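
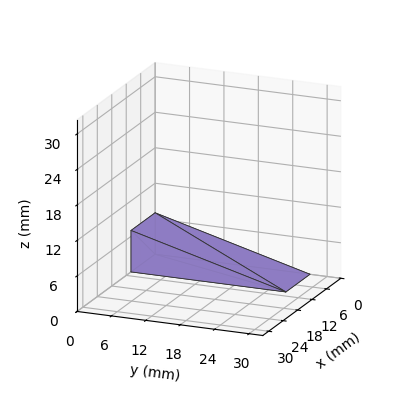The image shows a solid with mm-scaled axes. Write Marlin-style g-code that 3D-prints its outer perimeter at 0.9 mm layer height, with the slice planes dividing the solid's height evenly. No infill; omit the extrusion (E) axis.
Reading the render: the shape is a wedge (ramp): 10 × 27 mm base, rising to 7 mm along the y=0 edge and sloping linearly to z=0 at y=27 (dimensions read to the nearest mm from the axis ticks). For the g-code, the solid's height is divided into equal slices at the stated Δz and each level perimeter traced with G1 moves after a G0 lift.

; perimeter-only toolpath
G21 ; units = mm
G90 ; absolute positioning
G28 ; home
; layer 1
G0 Z0.9
G0 X0.0 Y0.0
G1 X10.0 Y0.0
G1 X10.0 Y23.6
G1 X0.0 Y23.6
G1 X0.0 Y0.0
; layer 2
G0 Z1.8
G0 X0.0 Y0.0
G1 X10.0 Y0.0
G1 X10.0 Y20.2
G1 X0.0 Y20.2
G1 X0.0 Y0.0
; layer 3
G0 Z2.6
G0 X0.0 Y0.0
G1 X10.0 Y0.0
G1 X10.0 Y16.9
G1 X0.0 Y16.9
G1 X0.0 Y0.0
; layer 4
G0 Z3.5
G0 X0.0 Y0.0
G1 X10.0 Y0.0
G1 X10.0 Y13.5
G1 X0.0 Y13.5
G1 X0.0 Y0.0
; layer 5
G0 Z4.4
G0 X0.0 Y0.0
G1 X10.0 Y0.0
G1 X10.0 Y10.1
G1 X0.0 Y10.1
G1 X0.0 Y0.0
; layer 6
G0 Z5.2
G0 X0.0 Y0.0
G1 X10.0 Y0.0
G1 X10.0 Y6.8
G1 X0.0 Y6.8
G1 X0.0 Y0.0
; layer 7
G0 Z6.1
G0 X0.0 Y0.0
G1 X10.0 Y0.0
G1 X10.0 Y3.4
G1 X0.0 Y3.4
G1 X0.0 Y0.0
M2 ; end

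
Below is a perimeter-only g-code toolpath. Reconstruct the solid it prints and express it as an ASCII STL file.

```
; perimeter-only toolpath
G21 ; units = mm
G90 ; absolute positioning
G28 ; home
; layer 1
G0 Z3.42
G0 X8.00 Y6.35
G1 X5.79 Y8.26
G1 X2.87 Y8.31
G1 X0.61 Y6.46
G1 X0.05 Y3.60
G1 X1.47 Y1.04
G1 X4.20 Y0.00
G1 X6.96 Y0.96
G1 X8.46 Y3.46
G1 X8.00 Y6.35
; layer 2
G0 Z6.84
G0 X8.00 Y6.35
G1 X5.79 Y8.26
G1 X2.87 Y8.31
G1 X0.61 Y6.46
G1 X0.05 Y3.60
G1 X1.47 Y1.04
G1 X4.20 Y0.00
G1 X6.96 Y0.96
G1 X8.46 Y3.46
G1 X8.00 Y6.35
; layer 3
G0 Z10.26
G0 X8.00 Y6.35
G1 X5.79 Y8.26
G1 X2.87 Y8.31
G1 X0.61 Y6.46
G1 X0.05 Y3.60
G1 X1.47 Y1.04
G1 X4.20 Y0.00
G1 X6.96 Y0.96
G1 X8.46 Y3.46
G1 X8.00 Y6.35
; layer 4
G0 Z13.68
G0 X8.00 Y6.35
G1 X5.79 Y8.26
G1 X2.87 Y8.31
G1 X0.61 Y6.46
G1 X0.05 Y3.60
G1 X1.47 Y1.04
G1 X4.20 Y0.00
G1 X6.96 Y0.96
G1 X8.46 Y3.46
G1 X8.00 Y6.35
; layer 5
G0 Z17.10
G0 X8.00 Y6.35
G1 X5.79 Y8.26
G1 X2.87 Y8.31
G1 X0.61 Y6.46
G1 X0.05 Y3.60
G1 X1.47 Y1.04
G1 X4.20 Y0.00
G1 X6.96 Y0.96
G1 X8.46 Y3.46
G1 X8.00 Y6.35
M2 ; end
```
solid part
  facet normal 0.0000 0.0000 -1.0000
    outer loop
      vertex 2.87 8.31 0.00
      vertex 5.79 8.26 0.00
      vertex 8.00 6.35 0.00
    endloop
  endfacet
  facet normal 0.0000 0.0000 -1.0000
    outer loop
      vertex 0.61 6.46 0.00
      vertex 2.87 8.31 0.00
      vertex 8.00 6.35 0.00
    endloop
  endfacet
  facet normal 0.0000 0.0000 -1.0000
    outer loop
      vertex 0.05 3.60 0.00
      vertex 0.61 6.46 0.00
      vertex 8.00 6.35 0.00
    endloop
  endfacet
  facet normal 0.0000 0.0000 -1.0000
    outer loop
      vertex 1.47 1.04 0.00
      vertex 0.05 3.60 0.00
      vertex 8.00 6.35 0.00
    endloop
  endfacet
  facet normal 0.0000 0.0000 -1.0000
    outer loop
      vertex 4.20 0.00 0.00
      vertex 1.47 1.04 0.00
      vertex 8.00 6.35 0.00
    endloop
  endfacet
  facet normal 0.0000 0.0000 -1.0000
    outer loop
      vertex 6.96 0.96 0.00
      vertex 4.20 0.00 0.00
      vertex 8.00 6.35 0.00
    endloop
  endfacet
  facet normal 0.0000 0.0000 -1.0000
    outer loop
      vertex 8.46 3.46 0.00
      vertex 6.96 0.96 0.00
      vertex 8.00 6.35 0.00
    endloop
  endfacet
  facet normal 0.0000 0.0000 1.0000
    outer loop
      vertex 8.00 6.35 17.10
      vertex 5.79 8.26 17.10
      vertex 2.87 8.31 17.10
    endloop
  endfacet
  facet normal 0.0000 0.0000 1.0000
    outer loop
      vertex 8.00 6.35 17.10
      vertex 2.87 8.31 17.10
      vertex 0.61 6.46 17.10
    endloop
  endfacet
  facet normal 0.0000 0.0000 1.0000
    outer loop
      vertex 8.00 6.35 17.10
      vertex 0.61 6.46 17.10
      vertex 0.05 3.60 17.10
    endloop
  endfacet
  facet normal 0.0000 0.0000 1.0000
    outer loop
      vertex 8.00 6.35 17.10
      vertex 0.05 3.60 17.10
      vertex 1.47 1.04 17.10
    endloop
  endfacet
  facet normal 0.0000 0.0000 1.0000
    outer loop
      vertex 8.00 6.35 17.10
      vertex 1.47 1.04 17.10
      vertex 4.20 0.00 17.10
    endloop
  endfacet
  facet normal 0.0000 0.0000 1.0000
    outer loop
      vertex 8.00 6.35 17.10
      vertex 4.20 0.00 17.10
      vertex 6.96 0.96 17.10
    endloop
  endfacet
  facet normal 0.0000 0.0000 1.0000
    outer loop
      vertex 8.00 6.35 17.10
      vertex 6.96 0.96 17.10
      vertex 8.46 3.46 17.10
    endloop
  endfacet
  facet normal 0.6539 0.7566 0.0000
    outer loop
      vertex 8.00 6.35 0.00
      vertex 5.79 8.26 0.00
      vertex 5.79 8.26 17.10
    endloop
  endfacet
  facet normal 0.6539 0.7566 0.0000
    outer loop
      vertex 8.00 6.35 0.00
      vertex 5.79 8.26 17.10
      vertex 8.00 6.35 17.10
    endloop
  endfacet
  facet normal 0.0171 0.9999 0.0000
    outer loop
      vertex 5.79 8.26 0.00
      vertex 2.87 8.31 0.00
      vertex 2.87 8.31 17.10
    endloop
  endfacet
  facet normal 0.0171 0.9999 0.0000
    outer loop
      vertex 5.79 8.26 0.00
      vertex 2.87 8.31 17.10
      vertex 5.79 8.26 17.10
    endloop
  endfacet
  facet normal -0.6334 0.7738 0.0000
    outer loop
      vertex 2.87 8.31 0.00
      vertex 0.61 6.46 0.00
      vertex 0.61 6.46 17.10
    endloop
  endfacet
  facet normal -0.6334 0.7738 0.0000
    outer loop
      vertex 2.87 8.31 0.00
      vertex 0.61 6.46 17.10
      vertex 2.87 8.31 17.10
    endloop
  endfacet
  facet normal -0.9814 0.1922 0.0000
    outer loop
      vertex 0.61 6.46 0.00
      vertex 0.05 3.60 0.00
      vertex 0.05 3.60 17.10
    endloop
  endfacet
  facet normal -0.9814 0.1922 0.0000
    outer loop
      vertex 0.61 6.46 0.00
      vertex 0.05 3.60 17.10
      vertex 0.61 6.46 17.10
    endloop
  endfacet
  facet normal -0.8745 -0.4851 0.0000
    outer loop
      vertex 0.05 3.60 0.00
      vertex 1.47 1.04 0.00
      vertex 1.47 1.04 17.10
    endloop
  endfacet
  facet normal -0.8745 -0.4851 0.0000
    outer loop
      vertex 0.05 3.60 0.00
      vertex 1.47 1.04 17.10
      vertex 0.05 3.60 17.10
    endloop
  endfacet
  facet normal -0.3560 -0.9345 0.0000
    outer loop
      vertex 1.47 1.04 0.00
      vertex 4.20 0.00 0.00
      vertex 4.20 0.00 17.10
    endloop
  endfacet
  facet normal -0.3560 -0.9345 0.0000
    outer loop
      vertex 1.47 1.04 0.00
      vertex 4.20 0.00 17.10
      vertex 1.47 1.04 17.10
    endloop
  endfacet
  facet normal 0.3285 -0.9445 0.0000
    outer loop
      vertex 4.20 0.00 0.00
      vertex 6.96 0.96 0.00
      vertex 6.96 0.96 17.10
    endloop
  endfacet
  facet normal 0.3285 -0.9445 0.0000
    outer loop
      vertex 4.20 0.00 0.00
      vertex 6.96 0.96 17.10
      vertex 4.20 0.00 17.10
    endloop
  endfacet
  facet normal 0.8575 -0.5145 0.0000
    outer loop
      vertex 6.96 0.96 0.00
      vertex 8.46 3.46 0.00
      vertex 8.46 3.46 17.10
    endloop
  endfacet
  facet normal 0.8575 -0.5145 0.0000
    outer loop
      vertex 6.96 0.96 0.00
      vertex 8.46 3.46 17.10
      vertex 6.96 0.96 17.10
    endloop
  endfacet
  facet normal 0.9876 0.1572 0.0000
    outer loop
      vertex 8.46 3.46 0.00
      vertex 8.00 6.35 0.00
      vertex 8.00 6.35 17.10
    endloop
  endfacet
  facet normal 0.9876 0.1572 0.0000
    outer loop
      vertex 8.46 3.46 0.00
      vertex 8.00 6.35 17.10
      vertex 8.46 3.46 17.10
    endloop
  endfacet
endsolid part

The G0 Z moves step by Δz≈3.42 mm. Every layer's G1 loop is the same polygon, so the solid is a straight extrusion of it from z=0 to z≈17.1. Closing with flat bottom and top caps and triangulating gives 32 facets — a regular 9-sided prism (a cylinder approximated with 9 flat sides), circumscribed radius ≈ 4.27 mm, height ≈ 17.1 mm.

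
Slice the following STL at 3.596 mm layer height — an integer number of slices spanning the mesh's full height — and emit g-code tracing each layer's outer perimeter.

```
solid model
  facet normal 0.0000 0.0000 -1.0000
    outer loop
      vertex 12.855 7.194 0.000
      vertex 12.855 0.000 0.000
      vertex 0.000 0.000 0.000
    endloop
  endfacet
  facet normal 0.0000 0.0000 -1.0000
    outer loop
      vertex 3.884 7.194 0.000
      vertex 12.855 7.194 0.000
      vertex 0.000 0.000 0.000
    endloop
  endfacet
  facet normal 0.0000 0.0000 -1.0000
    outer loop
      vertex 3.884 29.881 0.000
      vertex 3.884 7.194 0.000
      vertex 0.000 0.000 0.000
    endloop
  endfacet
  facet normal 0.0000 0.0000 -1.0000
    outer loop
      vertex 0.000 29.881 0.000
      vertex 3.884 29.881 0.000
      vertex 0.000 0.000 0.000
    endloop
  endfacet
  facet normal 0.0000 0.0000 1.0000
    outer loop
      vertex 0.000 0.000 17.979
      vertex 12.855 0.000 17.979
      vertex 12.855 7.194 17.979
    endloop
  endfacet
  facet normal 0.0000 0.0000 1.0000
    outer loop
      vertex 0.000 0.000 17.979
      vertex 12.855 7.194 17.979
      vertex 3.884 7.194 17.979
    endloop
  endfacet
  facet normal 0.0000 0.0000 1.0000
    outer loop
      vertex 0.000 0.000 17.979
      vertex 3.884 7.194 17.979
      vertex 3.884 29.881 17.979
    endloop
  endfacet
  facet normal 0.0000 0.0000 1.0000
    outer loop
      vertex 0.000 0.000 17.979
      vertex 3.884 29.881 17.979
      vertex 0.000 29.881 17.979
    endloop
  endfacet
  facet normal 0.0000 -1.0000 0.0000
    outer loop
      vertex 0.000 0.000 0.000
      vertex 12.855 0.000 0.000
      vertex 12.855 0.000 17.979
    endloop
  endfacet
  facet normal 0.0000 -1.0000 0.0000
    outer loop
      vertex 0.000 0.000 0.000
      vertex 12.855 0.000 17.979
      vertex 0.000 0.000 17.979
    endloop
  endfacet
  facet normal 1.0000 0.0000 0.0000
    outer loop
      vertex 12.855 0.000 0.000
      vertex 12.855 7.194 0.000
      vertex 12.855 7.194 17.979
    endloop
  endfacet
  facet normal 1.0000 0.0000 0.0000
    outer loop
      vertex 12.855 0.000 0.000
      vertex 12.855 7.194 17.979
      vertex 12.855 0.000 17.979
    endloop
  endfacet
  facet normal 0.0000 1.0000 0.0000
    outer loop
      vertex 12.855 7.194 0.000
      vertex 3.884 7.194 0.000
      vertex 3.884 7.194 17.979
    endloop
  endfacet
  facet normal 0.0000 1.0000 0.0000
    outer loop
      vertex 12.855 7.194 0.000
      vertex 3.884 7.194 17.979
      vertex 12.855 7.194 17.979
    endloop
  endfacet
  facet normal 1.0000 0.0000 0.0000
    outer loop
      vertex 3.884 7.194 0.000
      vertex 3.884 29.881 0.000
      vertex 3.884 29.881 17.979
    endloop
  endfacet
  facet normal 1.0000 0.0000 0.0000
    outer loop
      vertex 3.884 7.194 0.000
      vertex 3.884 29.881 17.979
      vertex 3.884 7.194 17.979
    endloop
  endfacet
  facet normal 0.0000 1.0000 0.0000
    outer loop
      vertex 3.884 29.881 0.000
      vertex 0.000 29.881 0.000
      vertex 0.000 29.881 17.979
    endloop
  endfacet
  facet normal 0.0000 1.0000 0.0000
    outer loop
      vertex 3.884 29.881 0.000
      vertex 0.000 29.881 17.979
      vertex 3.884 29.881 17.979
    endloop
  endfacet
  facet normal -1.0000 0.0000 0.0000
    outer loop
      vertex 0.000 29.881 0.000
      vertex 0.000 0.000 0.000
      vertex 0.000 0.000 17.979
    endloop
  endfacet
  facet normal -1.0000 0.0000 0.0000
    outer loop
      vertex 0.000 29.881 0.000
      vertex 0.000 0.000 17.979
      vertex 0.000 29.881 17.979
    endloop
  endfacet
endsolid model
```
; perimeter-only toolpath
G21 ; units = mm
G90 ; absolute positioning
G28 ; home
; layer 1
G0 Z3.596
G0 X0.000 Y0.000
G1 X12.855 Y0.000
G1 X12.855 Y7.194
G1 X3.884 Y7.194
G1 X3.884 Y29.881
G1 X0.000 Y29.881
G1 X0.000 Y0.000
; layer 2
G0 Z7.192
G0 X0.000 Y0.000
G1 X12.855 Y0.000
G1 X12.855 Y7.194
G1 X3.884 Y7.194
G1 X3.884 Y29.881
G1 X0.000 Y29.881
G1 X0.000 Y0.000
; layer 3
G0 Z10.787
G0 X0.000 Y0.000
G1 X12.855 Y0.000
G1 X12.855 Y7.194
G1 X3.884 Y7.194
G1 X3.884 Y29.881
G1 X0.000 Y29.881
G1 X0.000 Y0.000
; layer 4
G0 Z14.383
G0 X0.000 Y0.000
G1 X12.855 Y0.000
G1 X12.855 Y7.194
G1 X3.884 Y7.194
G1 X3.884 Y29.881
G1 X0.000 Y29.881
G1 X0.000 Y0.000
; layer 5
G0 Z17.979
G0 X0.000 Y0.000
G1 X12.855 Y0.000
G1 X12.855 Y7.194
G1 X3.884 Y7.194
G1 X3.884 Y29.881
G1 X0.000 Y29.881
G1 X0.000 Y0.000
M2 ; end

The solid is an L-shaped prism: outer 12.9 × 29.9 mm, arm thicknesses ≈ 7.19 mm (horizontal) and 3.88 mm (vertical), extruded 18 mm in z. Slicing at Δz = 3.596 mm — 5 equal slices spanning the solid's height, so layer i sits at z = i·h/5 — gives 5 non-empty perimeters. Each is a 6-segment closed polygon; G0 lifts to the layer z and rapids to the start vertex, then G1 traces the edges.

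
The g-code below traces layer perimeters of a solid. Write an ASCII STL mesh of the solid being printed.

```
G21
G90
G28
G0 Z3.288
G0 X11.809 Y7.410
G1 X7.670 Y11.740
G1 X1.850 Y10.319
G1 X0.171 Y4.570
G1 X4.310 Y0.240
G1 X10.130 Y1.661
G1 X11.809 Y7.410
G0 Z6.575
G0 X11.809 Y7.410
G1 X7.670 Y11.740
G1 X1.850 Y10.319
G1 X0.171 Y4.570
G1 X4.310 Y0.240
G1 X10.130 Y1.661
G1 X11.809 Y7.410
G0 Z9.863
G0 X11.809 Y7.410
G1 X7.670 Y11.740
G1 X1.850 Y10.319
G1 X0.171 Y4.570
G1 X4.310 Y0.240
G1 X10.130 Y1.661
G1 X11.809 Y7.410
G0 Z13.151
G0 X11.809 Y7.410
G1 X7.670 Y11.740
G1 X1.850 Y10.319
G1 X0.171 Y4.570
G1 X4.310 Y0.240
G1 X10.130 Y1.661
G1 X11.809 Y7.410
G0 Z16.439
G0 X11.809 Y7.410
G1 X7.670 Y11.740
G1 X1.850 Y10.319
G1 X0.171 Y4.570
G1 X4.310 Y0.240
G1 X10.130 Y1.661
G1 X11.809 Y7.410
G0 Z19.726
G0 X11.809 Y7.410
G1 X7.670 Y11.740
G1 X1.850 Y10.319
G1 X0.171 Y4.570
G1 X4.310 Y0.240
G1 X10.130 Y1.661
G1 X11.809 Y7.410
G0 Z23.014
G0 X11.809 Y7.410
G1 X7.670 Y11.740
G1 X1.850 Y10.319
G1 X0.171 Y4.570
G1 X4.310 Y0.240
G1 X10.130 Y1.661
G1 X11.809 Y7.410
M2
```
solid part
  facet normal 0.0000 0.0000 -1.0000
    outer loop
      vertex 1.850 10.319 0.000
      vertex 7.670 11.740 0.000
      vertex 11.809 7.410 0.000
    endloop
  endfacet
  facet normal 0.0000 0.0000 -1.0000
    outer loop
      vertex 0.171 4.570 0.000
      vertex 1.850 10.319 0.000
      vertex 11.809 7.410 0.000
    endloop
  endfacet
  facet normal 0.0000 0.0000 -1.0000
    outer loop
      vertex 4.310 0.240 0.000
      vertex 0.171 4.570 0.000
      vertex 11.809 7.410 0.000
    endloop
  endfacet
  facet normal 0.0000 0.0000 -1.0000
    outer loop
      vertex 10.130 1.661 0.000
      vertex 4.310 0.240 0.000
      vertex 11.809 7.410 0.000
    endloop
  endfacet
  facet normal 0.0000 0.0000 1.0000
    outer loop
      vertex 11.809 7.410 23.014
      vertex 7.670 11.740 23.014
      vertex 1.850 10.319 23.014
    endloop
  endfacet
  facet normal 0.0000 0.0000 1.0000
    outer loop
      vertex 11.809 7.410 23.014
      vertex 1.850 10.319 23.014
      vertex 0.171 4.570 23.014
    endloop
  endfacet
  facet normal 0.0000 0.0000 1.0000
    outer loop
      vertex 11.809 7.410 23.014
      vertex 0.171 4.570 23.014
      vertex 4.310 0.240 23.014
    endloop
  endfacet
  facet normal 0.0000 0.0000 1.0000
    outer loop
      vertex 11.809 7.410 23.014
      vertex 4.310 0.240 23.014
      vertex 10.130 1.661 23.014
    endloop
  endfacet
  facet normal 0.7229 0.6910 0.0000
    outer loop
      vertex 11.809 7.410 0.000
      vertex 7.670 11.740 0.000
      vertex 7.670 11.740 23.014
    endloop
  endfacet
  facet normal 0.7229 0.6910 0.0000
    outer loop
      vertex 11.809 7.410 0.000
      vertex 7.670 11.740 23.014
      vertex 11.809 7.410 23.014
    endloop
  endfacet
  facet normal -0.2372 0.9715 0.0000
    outer loop
      vertex 7.670 11.740 0.000
      vertex 1.850 10.319 0.000
      vertex 1.850 10.319 23.014
    endloop
  endfacet
  facet normal -0.2372 0.9715 0.0000
    outer loop
      vertex 7.670 11.740 0.000
      vertex 1.850 10.319 23.014
      vertex 7.670 11.740 23.014
    endloop
  endfacet
  facet normal -0.9599 0.2803 0.0000
    outer loop
      vertex 1.850 10.319 0.000
      vertex 0.171 4.570 0.000
      vertex 0.171 4.570 23.014
    endloop
  endfacet
  facet normal -0.9599 0.2803 0.0000
    outer loop
      vertex 1.850 10.319 0.000
      vertex 0.171 4.570 23.014
      vertex 1.850 10.319 23.014
    endloop
  endfacet
  facet normal -0.7229 -0.6910 0.0000
    outer loop
      vertex 0.171 4.570 0.000
      vertex 4.310 0.240 0.000
      vertex 4.310 0.240 23.014
    endloop
  endfacet
  facet normal -0.7229 -0.6910 0.0000
    outer loop
      vertex 0.171 4.570 0.000
      vertex 4.310 0.240 23.014
      vertex 0.171 4.570 23.014
    endloop
  endfacet
  facet normal 0.2372 -0.9715 0.0000
    outer loop
      vertex 4.310 0.240 0.000
      vertex 10.130 1.661 0.000
      vertex 10.130 1.661 23.014
    endloop
  endfacet
  facet normal 0.2372 -0.9715 0.0000
    outer loop
      vertex 4.310 0.240 0.000
      vertex 10.130 1.661 23.014
      vertex 4.310 0.240 23.014
    endloop
  endfacet
  facet normal 0.9599 -0.2803 0.0000
    outer loop
      vertex 10.130 1.661 0.000
      vertex 11.809 7.410 0.000
      vertex 11.809 7.410 23.014
    endloop
  endfacet
  facet normal 0.9599 -0.2803 0.0000
    outer loop
      vertex 10.130 1.661 0.000
      vertex 11.809 7.410 23.014
      vertex 10.130 1.661 23.014
    endloop
  endfacet
endsolid part

The G0 Z moves step by Δz≈3.288 mm. Every layer's G1 loop is the same polygon, so the solid is a straight extrusion of it from z=0 to z≈23. Closing with flat bottom and top caps and triangulating gives 20 facets — a regular 6-sided prism (a cylinder approximated with 6 flat sides), circumscribed radius ≈ 5.99 mm, height ≈ 23 mm.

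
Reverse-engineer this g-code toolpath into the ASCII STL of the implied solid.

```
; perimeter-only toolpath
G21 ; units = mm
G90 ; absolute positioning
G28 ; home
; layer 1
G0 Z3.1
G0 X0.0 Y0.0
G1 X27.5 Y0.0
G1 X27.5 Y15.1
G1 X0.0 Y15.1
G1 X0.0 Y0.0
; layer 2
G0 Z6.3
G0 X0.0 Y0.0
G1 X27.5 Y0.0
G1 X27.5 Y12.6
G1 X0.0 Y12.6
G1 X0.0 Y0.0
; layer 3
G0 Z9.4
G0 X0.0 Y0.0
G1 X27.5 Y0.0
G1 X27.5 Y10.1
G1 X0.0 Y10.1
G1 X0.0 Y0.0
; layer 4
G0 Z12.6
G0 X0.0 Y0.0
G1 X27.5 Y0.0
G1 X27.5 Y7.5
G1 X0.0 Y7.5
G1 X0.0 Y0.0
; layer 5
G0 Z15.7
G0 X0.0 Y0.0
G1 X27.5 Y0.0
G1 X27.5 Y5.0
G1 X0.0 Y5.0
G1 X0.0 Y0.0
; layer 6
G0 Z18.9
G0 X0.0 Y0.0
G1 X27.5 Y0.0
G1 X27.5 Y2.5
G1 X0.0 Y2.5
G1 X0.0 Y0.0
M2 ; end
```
solid part
  facet normal 0.0000 0.0000 -1.0000
    outer loop
      vertex 27.5 17.6 0.0
      vertex 27.5 0.0 0.0
      vertex 0.0 0.0 0.0
    endloop
  endfacet
  facet normal 0.0000 0.0000 -1.0000
    outer loop
      vertex 0.0 17.6 0.0
      vertex 27.5 17.6 0.0
      vertex 0.0 0.0 0.0
    endloop
  endfacet
  facet normal 0.0000 -1.0000 0.0000
    outer loop
      vertex 0.0 0.0 0.0
      vertex 27.5 0.0 0.0
      vertex 27.5 0.0 22.0
    endloop
  endfacet
  facet normal 0.0000 -1.0000 0.0000
    outer loop
      vertex 0.0 0.0 0.0
      vertex 27.5 0.0 22.0
      vertex 0.0 0.0 22.0
    endloop
  endfacet
  facet normal 0.0000 0.7809 0.6247
    outer loop
      vertex 0.0 0.0 22.0
      vertex 27.5 0.0 22.0
      vertex 27.5 17.6 0.0
    endloop
  endfacet
  facet normal 0.0000 0.7809 0.6247
    outer loop
      vertex 0.0 0.0 22.0
      vertex 27.5 17.6 0.0
      vertex 0.0 17.6 0.0
    endloop
  endfacet
  facet normal -1.0000 0.0000 0.0000
    outer loop
      vertex 0.0 0.0 22.0
      vertex 0.0 17.6 0.0
      vertex 0.0 0.0 0.0
    endloop
  endfacet
  facet normal 1.0000 0.0000 0.0000
    outer loop
      vertex 27.5 0.0 0.0
      vertex 27.5 17.6 0.0
      vertex 27.5 0.0 22.0
    endloop
  endfacet
endsolid part

The G0 Z moves step by Δz≈3.1 mm. The G1 loops shrink linearly with z, so the solid tapers from its base footprint up to z≈22. Closing with a flat bottom cap and the tapered top and triangulating gives 8 facets — a wedge (ramp): 27.5 × 17.6 mm base, rising to 22 mm along the y=0 edge and sloping linearly to z=0 at y=17.6.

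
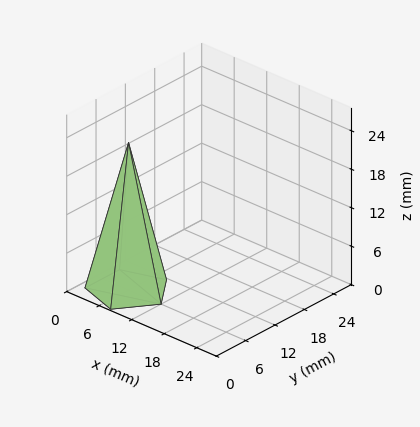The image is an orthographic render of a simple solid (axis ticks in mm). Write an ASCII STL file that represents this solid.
Reading the render: the shape is a regular 5-sided pyramid, base circumscribed radius ≈ 6 mm, apex at z ≈ 23 mm (dimensions read to the nearest mm from the axis ticks). For the STL, each face is triangulated and given an outward normal.

solid part
  facet normal 0.0000 0.0000 -1.0000
    outer loop
      vertex 1.146 9.527 0.000
      vertex 7.854 11.706 0.000
      vertex 12.000 6.000 0.000
    endloop
  endfacet
  facet normal 0.0000 0.0000 -1.0000
    outer loop
      vertex 1.146 2.473 0.000
      vertex 1.146 9.527 0.000
      vertex 12.000 6.000 0.000
    endloop
  endfacet
  facet normal 0.0000 0.0000 -1.0000
    outer loop
      vertex 7.854 0.294 0.000
      vertex 1.146 2.473 0.000
      vertex 12.000 6.000 0.000
    endloop
  endfacet
  facet normal 0.7916 0.5751 0.2065
    outer loop
      vertex 12.000 6.000 0.000
      vertex 7.854 11.706 0.000
      vertex 6.000 6.000 23.000
    endloop
  endfacet
  facet normal -0.3023 0.9306 0.2065
    outer loop
      vertex 7.854 11.706 0.000
      vertex 1.146 9.527 0.000
      vertex 6.000 6.000 23.000
    endloop
  endfacet
  facet normal -0.9784 0.0000 0.2065
    outer loop
      vertex 1.146 9.527 0.000
      vertex 1.146 2.473 0.000
      vertex 6.000 6.000 23.000
    endloop
  endfacet
  facet normal -0.3023 -0.9306 0.2065
    outer loop
      vertex 1.146 2.473 0.000
      vertex 7.854 0.294 0.000
      vertex 6.000 6.000 23.000
    endloop
  endfacet
  facet normal 0.7916 -0.5751 0.2065
    outer loop
      vertex 7.854 0.294 0.000
      vertex 12.000 6.000 0.000
      vertex 6.000 6.000 23.000
    endloop
  endfacet
endsolid part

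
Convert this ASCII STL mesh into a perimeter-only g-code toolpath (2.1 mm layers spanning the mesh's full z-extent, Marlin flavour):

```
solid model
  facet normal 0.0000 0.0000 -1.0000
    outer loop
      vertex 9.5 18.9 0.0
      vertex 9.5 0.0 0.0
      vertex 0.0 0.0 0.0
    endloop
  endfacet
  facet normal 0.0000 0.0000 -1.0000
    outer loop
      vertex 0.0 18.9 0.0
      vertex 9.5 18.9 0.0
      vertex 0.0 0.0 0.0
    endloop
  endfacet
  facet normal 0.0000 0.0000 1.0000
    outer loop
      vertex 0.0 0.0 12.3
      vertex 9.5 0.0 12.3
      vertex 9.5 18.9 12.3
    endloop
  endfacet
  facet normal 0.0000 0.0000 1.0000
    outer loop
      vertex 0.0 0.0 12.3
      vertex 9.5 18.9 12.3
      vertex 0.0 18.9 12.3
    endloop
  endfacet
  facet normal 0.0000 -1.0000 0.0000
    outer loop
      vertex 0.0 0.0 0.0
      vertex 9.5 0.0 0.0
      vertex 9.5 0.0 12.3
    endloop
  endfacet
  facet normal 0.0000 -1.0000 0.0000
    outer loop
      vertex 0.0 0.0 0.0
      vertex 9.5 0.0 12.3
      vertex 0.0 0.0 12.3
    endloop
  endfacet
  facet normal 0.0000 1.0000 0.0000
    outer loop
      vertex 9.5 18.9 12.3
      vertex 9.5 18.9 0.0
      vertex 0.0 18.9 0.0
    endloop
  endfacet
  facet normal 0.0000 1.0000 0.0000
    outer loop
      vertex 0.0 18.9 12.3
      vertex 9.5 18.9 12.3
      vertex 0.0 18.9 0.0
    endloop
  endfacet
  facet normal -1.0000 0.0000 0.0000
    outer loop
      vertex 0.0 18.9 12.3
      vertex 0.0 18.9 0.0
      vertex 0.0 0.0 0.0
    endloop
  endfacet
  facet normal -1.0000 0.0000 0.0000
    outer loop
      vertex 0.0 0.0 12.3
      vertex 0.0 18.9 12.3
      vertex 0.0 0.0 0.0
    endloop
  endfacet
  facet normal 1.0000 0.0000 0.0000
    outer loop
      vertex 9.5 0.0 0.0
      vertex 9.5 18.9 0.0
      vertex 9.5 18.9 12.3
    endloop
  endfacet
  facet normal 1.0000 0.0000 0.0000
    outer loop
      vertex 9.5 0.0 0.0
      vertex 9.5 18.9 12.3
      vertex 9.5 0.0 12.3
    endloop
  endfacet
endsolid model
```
; perimeter-only toolpath
G21 ; units = mm
G90 ; absolute positioning
G28 ; home
; layer 1
G0 Z2.1
G0 X0.0 Y0.0
G1 X9.5 Y0.0
G1 X9.5 Y18.9
G1 X0.0 Y18.9
G1 X0.0 Y0.0
; layer 2
G0 Z4.1
G0 X0.0 Y0.0
G1 X9.5 Y0.0
G1 X9.5 Y18.9
G1 X0.0 Y18.9
G1 X0.0 Y0.0
; layer 3
G0 Z6.2
G0 X0.0 Y0.0
G1 X9.5 Y0.0
G1 X9.5 Y18.9
G1 X0.0 Y18.9
G1 X0.0 Y0.0
; layer 4
G0 Z8.2
G0 X0.0 Y0.0
G1 X9.5 Y0.0
G1 X9.5 Y18.9
G1 X0.0 Y18.9
G1 X0.0 Y0.0
; layer 5
G0 Z10.3
G0 X0.0 Y0.0
G1 X9.5 Y0.0
G1 X9.5 Y18.9
G1 X0.0 Y18.9
G1 X0.0 Y0.0
; layer 6
G0 Z12.3
G0 X0.0 Y0.0
G1 X9.5 Y0.0
G1 X9.5 Y18.9
G1 X0.0 Y18.9
G1 X0.0 Y0.0
M2 ; end

The solid is a rectangular box, roughly 9.5 × 18.9 mm footprint and 12.3 mm tall. Slicing at Δz = 2.1 mm — 6 equal slices spanning the solid's height, so layer i sits at z = i·h/6 — gives 6 non-empty perimeters. Each is a 4-segment closed polygon; G0 lifts to the layer z and rapids to the start vertex, then G1 traces the edges.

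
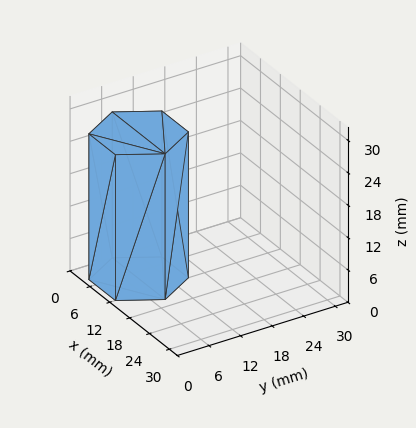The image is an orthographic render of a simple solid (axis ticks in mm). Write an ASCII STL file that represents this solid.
Reading the render: the shape is a regular 6-sided prism (a cylinder approximated with 6 flat sides), circumscribed radius ≈ 8 mm, height ≈ 27 mm (dimensions read to the nearest mm from the axis ticks). For the STL, each face is triangulated and given an outward normal.

solid part
  facet normal 0.0000 0.0000 -1.0000
    outer loop
      vertex 4.00 14.93 0.00
      vertex 12.00 14.93 0.00
      vertex 16.00 8.00 0.00
    endloop
  endfacet
  facet normal 0.0000 0.0000 -1.0000
    outer loop
      vertex 0.00 8.00 0.00
      vertex 4.00 14.93 0.00
      vertex 16.00 8.00 0.00
    endloop
  endfacet
  facet normal 0.0000 0.0000 -1.0000
    outer loop
      vertex 4.00 1.07 0.00
      vertex 0.00 8.00 0.00
      vertex 16.00 8.00 0.00
    endloop
  endfacet
  facet normal 0.0000 0.0000 -1.0000
    outer loop
      vertex 12.00 1.07 0.00
      vertex 4.00 1.07 0.00
      vertex 16.00 8.00 0.00
    endloop
  endfacet
  facet normal 0.0000 0.0000 1.0000
    outer loop
      vertex 16.00 8.00 27.00
      vertex 12.00 14.93 27.00
      vertex 4.00 14.93 27.00
    endloop
  endfacet
  facet normal 0.0000 0.0000 1.0000
    outer loop
      vertex 16.00 8.00 27.00
      vertex 4.00 14.93 27.00
      vertex 0.00 8.00 27.00
    endloop
  endfacet
  facet normal 0.0000 0.0000 1.0000
    outer loop
      vertex 16.00 8.00 27.00
      vertex 0.00 8.00 27.00
      vertex 4.00 1.07 27.00
    endloop
  endfacet
  facet normal 0.0000 0.0000 1.0000
    outer loop
      vertex 16.00 8.00 27.00
      vertex 4.00 1.07 27.00
      vertex 12.00 1.07 27.00
    endloop
  endfacet
  facet normal 0.8661 0.4999 0.0000
    outer loop
      vertex 16.00 8.00 0.00
      vertex 12.00 14.93 0.00
      vertex 12.00 14.93 27.00
    endloop
  endfacet
  facet normal 0.8661 0.4999 0.0000
    outer loop
      vertex 16.00 8.00 0.00
      vertex 12.00 14.93 27.00
      vertex 16.00 8.00 27.00
    endloop
  endfacet
  facet normal 0.0000 1.0000 0.0000
    outer loop
      vertex 12.00 14.93 0.00
      vertex 4.00 14.93 0.00
      vertex 4.00 14.93 27.00
    endloop
  endfacet
  facet normal 0.0000 1.0000 0.0000
    outer loop
      vertex 12.00 14.93 0.00
      vertex 4.00 14.93 27.00
      vertex 12.00 14.93 27.00
    endloop
  endfacet
  facet normal -0.8661 0.4999 0.0000
    outer loop
      vertex 4.00 14.93 0.00
      vertex 0.00 8.00 0.00
      vertex 0.00 8.00 27.00
    endloop
  endfacet
  facet normal -0.8661 0.4999 0.0000
    outer loop
      vertex 4.00 14.93 0.00
      vertex 0.00 8.00 27.00
      vertex 4.00 14.93 27.00
    endloop
  endfacet
  facet normal -0.8661 -0.4999 0.0000
    outer loop
      vertex 0.00 8.00 0.00
      vertex 4.00 1.07 0.00
      vertex 4.00 1.07 27.00
    endloop
  endfacet
  facet normal -0.8661 -0.4999 0.0000
    outer loop
      vertex 0.00 8.00 0.00
      vertex 4.00 1.07 27.00
      vertex 0.00 8.00 27.00
    endloop
  endfacet
  facet normal 0.0000 -1.0000 0.0000
    outer loop
      vertex 4.00 1.07 0.00
      vertex 12.00 1.07 0.00
      vertex 12.00 1.07 27.00
    endloop
  endfacet
  facet normal 0.0000 -1.0000 0.0000
    outer loop
      vertex 4.00 1.07 0.00
      vertex 12.00 1.07 27.00
      vertex 4.00 1.07 27.00
    endloop
  endfacet
  facet normal 0.8661 -0.4999 0.0000
    outer loop
      vertex 12.00 1.07 0.00
      vertex 16.00 8.00 0.00
      vertex 16.00 8.00 27.00
    endloop
  endfacet
  facet normal 0.8661 -0.4999 0.0000
    outer loop
      vertex 12.00 1.07 0.00
      vertex 16.00 8.00 27.00
      vertex 12.00 1.07 27.00
    endloop
  endfacet
endsolid part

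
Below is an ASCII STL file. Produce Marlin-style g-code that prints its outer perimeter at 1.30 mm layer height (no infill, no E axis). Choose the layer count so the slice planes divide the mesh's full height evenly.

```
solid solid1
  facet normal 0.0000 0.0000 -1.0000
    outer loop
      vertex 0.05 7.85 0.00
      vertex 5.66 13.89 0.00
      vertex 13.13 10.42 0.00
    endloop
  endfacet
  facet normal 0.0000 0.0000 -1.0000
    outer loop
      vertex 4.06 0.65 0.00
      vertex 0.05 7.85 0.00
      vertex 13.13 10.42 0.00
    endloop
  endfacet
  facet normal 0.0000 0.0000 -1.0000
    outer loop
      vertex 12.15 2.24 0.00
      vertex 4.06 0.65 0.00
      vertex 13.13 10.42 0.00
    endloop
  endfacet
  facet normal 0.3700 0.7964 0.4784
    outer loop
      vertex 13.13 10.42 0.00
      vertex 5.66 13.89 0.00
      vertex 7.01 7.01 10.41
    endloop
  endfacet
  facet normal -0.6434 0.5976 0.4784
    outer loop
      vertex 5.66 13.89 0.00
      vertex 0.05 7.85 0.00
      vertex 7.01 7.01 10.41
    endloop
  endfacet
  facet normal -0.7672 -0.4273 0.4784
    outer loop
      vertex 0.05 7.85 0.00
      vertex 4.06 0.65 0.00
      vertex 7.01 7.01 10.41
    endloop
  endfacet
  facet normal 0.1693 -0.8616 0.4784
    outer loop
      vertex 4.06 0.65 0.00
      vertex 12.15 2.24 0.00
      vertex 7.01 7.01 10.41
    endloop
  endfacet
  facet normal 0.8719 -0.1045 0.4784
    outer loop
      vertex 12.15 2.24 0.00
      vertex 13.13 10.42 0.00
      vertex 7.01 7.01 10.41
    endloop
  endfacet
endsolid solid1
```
; perimeter-only toolpath
G21 ; units = mm
G90 ; absolute positioning
G28 ; home
; layer 1
G0 Z1.30
G0 X12.37 Y9.99
G1 X5.83 Y13.03
G1 X0.92 Y7.74
G1 X4.43 Y1.44
G1 X11.51 Y2.84
G1 X12.37 Y9.99
; layer 2
G0 Z2.60
G0 X11.60 Y9.57
G1 X6.00 Y12.17
G1 X1.79 Y7.64
G1 X4.80 Y2.24
G1 X10.87 Y3.43
G1 X11.60 Y9.57
; layer 3
G0 Z3.90
G0 X10.84 Y9.14
G1 X6.17 Y11.31
G1 X2.66 Y7.54
G1 X5.17 Y3.04
G1 X10.22 Y4.03
G1 X10.84 Y9.14
; layer 4
G0 Z5.21
G0 X10.07 Y8.71
G1 X6.33 Y10.45
G1 X3.53 Y7.43
G1 X5.54 Y3.83
G1 X9.58 Y4.62
G1 X10.07 Y8.71
; layer 5
G0 Z6.51
G0 X9.30 Y8.29
G1 X6.50 Y9.59
G1 X4.40 Y7.32
G1 X5.90 Y4.62
G1 X8.94 Y5.22
G1 X9.30 Y8.29
; layer 6
G0 Z7.81
G0 X8.54 Y7.86
G1 X6.67 Y8.73
G1 X5.27 Y7.22
G1 X6.27 Y5.42
G1 X8.29 Y5.82
G1 X8.54 Y7.86
; layer 7
G0 Z9.11
G0 X7.78 Y7.44
G1 X6.84 Y7.87
G1 X6.14 Y7.12
G1 X6.64 Y6.21
G1 X7.65 Y6.41
G1 X7.78 Y7.44
M2 ; end

The solid is a regular 5-sided pyramid, base circumscribed radius ≈ 7.01 mm, apex at z ≈ 10.4 mm. Slicing at Δz = 1.30 mm — 8 equal slices spanning the solid's height, so layer i sits at z = i·h/8 — gives 7 non-empty perimeters. Each is a 5-segment closed polygon; G0 lifts to the layer z and rapids to the start vertex, then G1 traces the edges. The cross-section shrinks linearly with z (the slice at the apex is degenerate and omitted).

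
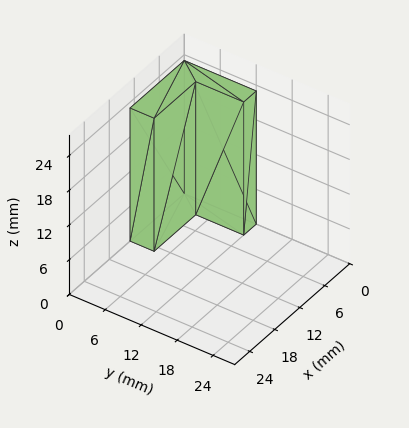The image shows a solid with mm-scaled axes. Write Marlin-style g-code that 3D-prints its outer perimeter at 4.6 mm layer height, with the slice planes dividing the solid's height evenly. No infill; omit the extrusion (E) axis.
Reading the render: the shape is an L-shaped prism: outer 13 × 12 mm, arm thicknesses ≈ 4 mm (horizontal) and 3 mm (vertical), extruded 23 mm in z (dimensions read to the nearest mm from the axis ticks). For the g-code, the solid's height is divided into equal slices at the stated Δz and each level perimeter traced with G1 moves after a G0 lift.

; perimeter-only toolpath
G21 ; units = mm
G90 ; absolute positioning
G28 ; home
; layer 1
G0 Z4.6
G0 X0.0 Y0.0
G1 X13.0 Y0.0
G1 X13.0 Y4.0
G1 X3.0 Y4.0
G1 X3.0 Y12.0
G1 X0.0 Y12.0
G1 X0.0 Y0.0
; layer 2
G0 Z9.2
G0 X0.0 Y0.0
G1 X13.0 Y0.0
G1 X13.0 Y4.0
G1 X3.0 Y4.0
G1 X3.0 Y12.0
G1 X0.0 Y12.0
G1 X0.0 Y0.0
; layer 3
G0 Z13.8
G0 X0.0 Y0.0
G1 X13.0 Y0.0
G1 X13.0 Y4.0
G1 X3.0 Y4.0
G1 X3.0 Y12.0
G1 X0.0 Y12.0
G1 X0.0 Y0.0
; layer 4
G0 Z18.4
G0 X0.0 Y0.0
G1 X13.0 Y0.0
G1 X13.0 Y4.0
G1 X3.0 Y4.0
G1 X3.0 Y12.0
G1 X0.0 Y12.0
G1 X0.0 Y0.0
; layer 5
G0 Z23.0
G0 X0.0 Y0.0
G1 X13.0 Y0.0
G1 X13.0 Y4.0
G1 X3.0 Y4.0
G1 X3.0 Y12.0
G1 X0.0 Y12.0
G1 X0.0 Y0.0
M2 ; end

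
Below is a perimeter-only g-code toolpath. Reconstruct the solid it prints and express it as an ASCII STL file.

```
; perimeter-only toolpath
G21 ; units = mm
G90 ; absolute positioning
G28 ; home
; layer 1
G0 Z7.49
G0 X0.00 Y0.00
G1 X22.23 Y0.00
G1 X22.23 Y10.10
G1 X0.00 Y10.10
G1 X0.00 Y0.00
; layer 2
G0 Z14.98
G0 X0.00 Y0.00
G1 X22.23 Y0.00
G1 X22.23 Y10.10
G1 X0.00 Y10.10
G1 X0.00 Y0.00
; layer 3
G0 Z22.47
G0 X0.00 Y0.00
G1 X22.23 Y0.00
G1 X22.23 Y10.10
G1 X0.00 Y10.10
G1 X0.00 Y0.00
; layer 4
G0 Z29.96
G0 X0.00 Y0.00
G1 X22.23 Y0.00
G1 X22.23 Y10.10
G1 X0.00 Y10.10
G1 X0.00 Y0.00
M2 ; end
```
solid part
  facet normal 0.0000 0.0000 -1.0000
    outer loop
      vertex 22.23 10.10 0.00
      vertex 22.23 0.00 0.00
      vertex 0.00 0.00 0.00
    endloop
  endfacet
  facet normal 0.0000 0.0000 -1.0000
    outer loop
      vertex 0.00 10.10 0.00
      vertex 22.23 10.10 0.00
      vertex 0.00 0.00 0.00
    endloop
  endfacet
  facet normal 0.0000 0.0000 1.0000
    outer loop
      vertex 0.00 0.00 29.96
      vertex 22.23 0.00 29.96
      vertex 22.23 10.10 29.96
    endloop
  endfacet
  facet normal 0.0000 0.0000 1.0000
    outer loop
      vertex 0.00 0.00 29.96
      vertex 22.23 10.10 29.96
      vertex 0.00 10.10 29.96
    endloop
  endfacet
  facet normal 0.0000 -1.0000 0.0000
    outer loop
      vertex 0.00 0.00 0.00
      vertex 22.23 0.00 0.00
      vertex 22.23 0.00 29.96
    endloop
  endfacet
  facet normal 0.0000 -1.0000 0.0000
    outer loop
      vertex 0.00 0.00 0.00
      vertex 22.23 0.00 29.96
      vertex 0.00 0.00 29.96
    endloop
  endfacet
  facet normal 0.0000 1.0000 0.0000
    outer loop
      vertex 22.23 10.10 29.96
      vertex 22.23 10.10 0.00
      vertex 0.00 10.10 0.00
    endloop
  endfacet
  facet normal 0.0000 1.0000 0.0000
    outer loop
      vertex 0.00 10.10 29.96
      vertex 22.23 10.10 29.96
      vertex 0.00 10.10 0.00
    endloop
  endfacet
  facet normal -1.0000 0.0000 0.0000
    outer loop
      vertex 0.00 10.10 29.96
      vertex 0.00 10.10 0.00
      vertex 0.00 0.00 0.00
    endloop
  endfacet
  facet normal -1.0000 0.0000 0.0000
    outer loop
      vertex 0.00 0.00 29.96
      vertex 0.00 10.10 29.96
      vertex 0.00 0.00 0.00
    endloop
  endfacet
  facet normal 1.0000 0.0000 0.0000
    outer loop
      vertex 22.23 0.00 0.00
      vertex 22.23 10.10 0.00
      vertex 22.23 10.10 29.96
    endloop
  endfacet
  facet normal 1.0000 0.0000 0.0000
    outer loop
      vertex 22.23 0.00 0.00
      vertex 22.23 10.10 29.96
      vertex 22.23 0.00 29.96
    endloop
  endfacet
endsolid part

The G0 Z moves step by Δz≈7.49 mm. Every layer's G1 loop is the same polygon, so the solid is a straight extrusion of it from z=0 to z≈30. Closing with flat bottom and top caps and triangulating gives 12 facets — a rectangular box, roughly 22.2 × 10.1 mm footprint and 30 mm tall.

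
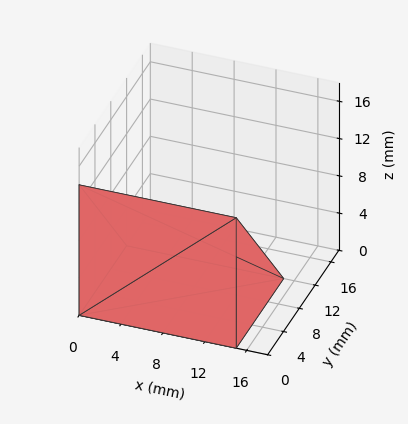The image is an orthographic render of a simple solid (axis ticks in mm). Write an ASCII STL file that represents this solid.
Reading the render: the shape is a wedge (ramp): 15 × 12 mm base, rising to 14 mm along the y=0 edge and sloping linearly to z=0 at y=12 (dimensions read to the nearest mm from the axis ticks). For the STL, each face is triangulated and given an outward normal.

solid part
  facet normal 0.0000 0.0000 -1.0000
    outer loop
      vertex 15.0 12.0 0.0
      vertex 15.0 0.0 0.0
      vertex 0.0 0.0 0.0
    endloop
  endfacet
  facet normal 0.0000 0.0000 -1.0000
    outer loop
      vertex 0.0 12.0 0.0
      vertex 15.0 12.0 0.0
      vertex 0.0 0.0 0.0
    endloop
  endfacet
  facet normal 0.0000 -1.0000 0.0000
    outer loop
      vertex 0.0 0.0 0.0
      vertex 15.0 0.0 0.0
      vertex 15.0 0.0 14.0
    endloop
  endfacet
  facet normal 0.0000 -1.0000 0.0000
    outer loop
      vertex 0.0 0.0 0.0
      vertex 15.0 0.0 14.0
      vertex 0.0 0.0 14.0
    endloop
  endfacet
  facet normal 0.0000 0.7593 0.6508
    outer loop
      vertex 0.0 0.0 14.0
      vertex 15.0 0.0 14.0
      vertex 15.0 12.0 0.0
    endloop
  endfacet
  facet normal 0.0000 0.7593 0.6508
    outer loop
      vertex 0.0 0.0 14.0
      vertex 15.0 12.0 0.0
      vertex 0.0 12.0 0.0
    endloop
  endfacet
  facet normal -1.0000 0.0000 0.0000
    outer loop
      vertex 0.0 0.0 14.0
      vertex 0.0 12.0 0.0
      vertex 0.0 0.0 0.0
    endloop
  endfacet
  facet normal 1.0000 0.0000 0.0000
    outer loop
      vertex 15.0 0.0 0.0
      vertex 15.0 12.0 0.0
      vertex 15.0 0.0 14.0
    endloop
  endfacet
endsolid part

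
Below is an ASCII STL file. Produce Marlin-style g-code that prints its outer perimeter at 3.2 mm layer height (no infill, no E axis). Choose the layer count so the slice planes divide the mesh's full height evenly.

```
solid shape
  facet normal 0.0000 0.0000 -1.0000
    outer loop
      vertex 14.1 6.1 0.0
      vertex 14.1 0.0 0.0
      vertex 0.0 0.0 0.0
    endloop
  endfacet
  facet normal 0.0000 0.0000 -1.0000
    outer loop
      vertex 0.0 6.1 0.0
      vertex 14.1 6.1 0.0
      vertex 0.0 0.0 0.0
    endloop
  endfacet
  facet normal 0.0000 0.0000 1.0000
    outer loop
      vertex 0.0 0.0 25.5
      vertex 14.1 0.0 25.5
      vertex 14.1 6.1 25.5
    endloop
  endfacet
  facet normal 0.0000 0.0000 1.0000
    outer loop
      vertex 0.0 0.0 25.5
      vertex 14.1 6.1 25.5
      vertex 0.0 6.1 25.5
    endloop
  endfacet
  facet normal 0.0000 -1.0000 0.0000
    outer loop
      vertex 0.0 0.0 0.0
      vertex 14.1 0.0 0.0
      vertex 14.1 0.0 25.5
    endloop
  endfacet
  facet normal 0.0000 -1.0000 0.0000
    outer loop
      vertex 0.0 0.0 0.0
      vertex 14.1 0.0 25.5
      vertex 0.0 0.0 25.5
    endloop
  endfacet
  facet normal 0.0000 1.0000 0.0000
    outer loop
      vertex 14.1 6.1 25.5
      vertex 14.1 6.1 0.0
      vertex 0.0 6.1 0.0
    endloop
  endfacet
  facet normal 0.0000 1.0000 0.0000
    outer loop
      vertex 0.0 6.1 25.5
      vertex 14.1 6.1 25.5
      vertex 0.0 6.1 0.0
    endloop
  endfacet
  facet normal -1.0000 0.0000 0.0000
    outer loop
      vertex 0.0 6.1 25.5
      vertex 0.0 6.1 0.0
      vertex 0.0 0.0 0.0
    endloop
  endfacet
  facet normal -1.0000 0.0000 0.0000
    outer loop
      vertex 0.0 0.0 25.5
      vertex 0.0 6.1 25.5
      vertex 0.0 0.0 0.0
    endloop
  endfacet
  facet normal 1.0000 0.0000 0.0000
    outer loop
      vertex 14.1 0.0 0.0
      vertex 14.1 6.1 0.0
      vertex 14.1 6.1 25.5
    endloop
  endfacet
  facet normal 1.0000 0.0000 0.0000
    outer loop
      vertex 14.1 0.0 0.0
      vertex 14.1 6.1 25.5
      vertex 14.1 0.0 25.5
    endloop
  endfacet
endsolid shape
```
; perimeter-only toolpath
G21 ; units = mm
G90 ; absolute positioning
G28 ; home
; layer 1
G0 Z3.2
G0 X0.0 Y0.0
G1 X14.1 Y0.0
G1 X14.1 Y6.1
G1 X0.0 Y6.1
G1 X0.0 Y0.0
; layer 2
G0 Z6.4
G0 X0.0 Y0.0
G1 X14.1 Y0.0
G1 X14.1 Y6.1
G1 X0.0 Y6.1
G1 X0.0 Y0.0
; layer 3
G0 Z9.6
G0 X0.0 Y0.0
G1 X14.1 Y0.0
G1 X14.1 Y6.1
G1 X0.0 Y6.1
G1 X0.0 Y0.0
; layer 4
G0 Z12.8
G0 X0.0 Y0.0
G1 X14.1 Y0.0
G1 X14.1 Y6.1
G1 X0.0 Y6.1
G1 X0.0 Y0.0
; layer 5
G0 Z15.9
G0 X0.0 Y0.0
G1 X14.1 Y0.0
G1 X14.1 Y6.1
G1 X0.0 Y6.1
G1 X0.0 Y0.0
; layer 6
G0 Z19.1
G0 X0.0 Y0.0
G1 X14.1 Y0.0
G1 X14.1 Y6.1
G1 X0.0 Y6.1
G1 X0.0 Y0.0
; layer 7
G0 Z22.3
G0 X0.0 Y0.0
G1 X14.1 Y0.0
G1 X14.1 Y6.1
G1 X0.0 Y6.1
G1 X0.0 Y0.0
; layer 8
G0 Z25.5
G0 X0.0 Y0.0
G1 X14.1 Y0.0
G1 X14.1 Y6.1
G1 X0.0 Y6.1
G1 X0.0 Y0.0
M2 ; end

The solid is a rectangular box, roughly 14.1 × 6.1 mm footprint and 25.5 mm tall. Slicing at Δz = 3.2 mm — 8 equal slices spanning the solid's height, so layer i sits at z = i·h/8 — gives 8 non-empty perimeters. Each is a 4-segment closed polygon; G0 lifts to the layer z and rapids to the start vertex, then G1 traces the edges.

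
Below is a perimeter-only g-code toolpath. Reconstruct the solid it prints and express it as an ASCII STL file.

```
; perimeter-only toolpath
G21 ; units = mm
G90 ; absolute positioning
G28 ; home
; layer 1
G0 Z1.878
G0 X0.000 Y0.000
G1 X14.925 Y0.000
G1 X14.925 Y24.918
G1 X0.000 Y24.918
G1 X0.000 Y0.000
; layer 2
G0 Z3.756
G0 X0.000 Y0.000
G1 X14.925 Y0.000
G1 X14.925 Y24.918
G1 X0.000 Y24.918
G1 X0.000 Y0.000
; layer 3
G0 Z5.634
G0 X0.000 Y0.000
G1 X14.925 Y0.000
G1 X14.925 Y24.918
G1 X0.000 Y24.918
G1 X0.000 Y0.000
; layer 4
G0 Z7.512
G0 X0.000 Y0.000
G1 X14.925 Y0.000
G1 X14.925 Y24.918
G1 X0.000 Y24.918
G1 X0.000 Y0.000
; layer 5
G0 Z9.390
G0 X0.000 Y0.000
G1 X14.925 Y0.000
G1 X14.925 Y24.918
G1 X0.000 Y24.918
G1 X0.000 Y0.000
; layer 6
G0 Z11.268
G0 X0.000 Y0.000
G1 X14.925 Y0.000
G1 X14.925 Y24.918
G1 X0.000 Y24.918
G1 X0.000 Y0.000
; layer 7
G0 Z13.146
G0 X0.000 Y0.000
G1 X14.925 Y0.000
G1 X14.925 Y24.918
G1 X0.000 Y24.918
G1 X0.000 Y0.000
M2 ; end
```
solid part
  facet normal 0.0000 0.0000 -1.0000
    outer loop
      vertex 14.925 24.918 0.000
      vertex 14.925 0.000 0.000
      vertex 0.000 0.000 0.000
    endloop
  endfacet
  facet normal 0.0000 0.0000 -1.0000
    outer loop
      vertex 0.000 24.918 0.000
      vertex 14.925 24.918 0.000
      vertex 0.000 0.000 0.000
    endloop
  endfacet
  facet normal 0.0000 0.0000 1.0000
    outer loop
      vertex 0.000 0.000 13.146
      vertex 14.925 0.000 13.146
      vertex 14.925 24.918 13.146
    endloop
  endfacet
  facet normal 0.0000 0.0000 1.0000
    outer loop
      vertex 0.000 0.000 13.146
      vertex 14.925 24.918 13.146
      vertex 0.000 24.918 13.146
    endloop
  endfacet
  facet normal 0.0000 -1.0000 0.0000
    outer loop
      vertex 0.000 0.000 0.000
      vertex 14.925 0.000 0.000
      vertex 14.925 0.000 13.146
    endloop
  endfacet
  facet normal 0.0000 -1.0000 0.0000
    outer loop
      vertex 0.000 0.000 0.000
      vertex 14.925 0.000 13.146
      vertex 0.000 0.000 13.146
    endloop
  endfacet
  facet normal 0.0000 1.0000 0.0000
    outer loop
      vertex 14.925 24.918 13.146
      vertex 14.925 24.918 0.000
      vertex 0.000 24.918 0.000
    endloop
  endfacet
  facet normal 0.0000 1.0000 0.0000
    outer loop
      vertex 0.000 24.918 13.146
      vertex 14.925 24.918 13.146
      vertex 0.000 24.918 0.000
    endloop
  endfacet
  facet normal -1.0000 0.0000 0.0000
    outer loop
      vertex 0.000 24.918 13.146
      vertex 0.000 24.918 0.000
      vertex 0.000 0.000 0.000
    endloop
  endfacet
  facet normal -1.0000 0.0000 0.0000
    outer loop
      vertex 0.000 0.000 13.146
      vertex 0.000 24.918 13.146
      vertex 0.000 0.000 0.000
    endloop
  endfacet
  facet normal 1.0000 0.0000 0.0000
    outer loop
      vertex 14.925 0.000 0.000
      vertex 14.925 24.918 0.000
      vertex 14.925 24.918 13.146
    endloop
  endfacet
  facet normal 1.0000 0.0000 0.0000
    outer loop
      vertex 14.925 0.000 0.000
      vertex 14.925 24.918 13.146
      vertex 14.925 0.000 13.146
    endloop
  endfacet
endsolid part

The G0 Z moves step by Δz≈1.878 mm. Every layer's G1 loop is the same polygon, so the solid is a straight extrusion of it from z=0 to z≈13.1. Closing with flat bottom and top caps and triangulating gives 12 facets — a rectangular box, roughly 14.9 × 24.9 mm footprint and 13.1 mm tall.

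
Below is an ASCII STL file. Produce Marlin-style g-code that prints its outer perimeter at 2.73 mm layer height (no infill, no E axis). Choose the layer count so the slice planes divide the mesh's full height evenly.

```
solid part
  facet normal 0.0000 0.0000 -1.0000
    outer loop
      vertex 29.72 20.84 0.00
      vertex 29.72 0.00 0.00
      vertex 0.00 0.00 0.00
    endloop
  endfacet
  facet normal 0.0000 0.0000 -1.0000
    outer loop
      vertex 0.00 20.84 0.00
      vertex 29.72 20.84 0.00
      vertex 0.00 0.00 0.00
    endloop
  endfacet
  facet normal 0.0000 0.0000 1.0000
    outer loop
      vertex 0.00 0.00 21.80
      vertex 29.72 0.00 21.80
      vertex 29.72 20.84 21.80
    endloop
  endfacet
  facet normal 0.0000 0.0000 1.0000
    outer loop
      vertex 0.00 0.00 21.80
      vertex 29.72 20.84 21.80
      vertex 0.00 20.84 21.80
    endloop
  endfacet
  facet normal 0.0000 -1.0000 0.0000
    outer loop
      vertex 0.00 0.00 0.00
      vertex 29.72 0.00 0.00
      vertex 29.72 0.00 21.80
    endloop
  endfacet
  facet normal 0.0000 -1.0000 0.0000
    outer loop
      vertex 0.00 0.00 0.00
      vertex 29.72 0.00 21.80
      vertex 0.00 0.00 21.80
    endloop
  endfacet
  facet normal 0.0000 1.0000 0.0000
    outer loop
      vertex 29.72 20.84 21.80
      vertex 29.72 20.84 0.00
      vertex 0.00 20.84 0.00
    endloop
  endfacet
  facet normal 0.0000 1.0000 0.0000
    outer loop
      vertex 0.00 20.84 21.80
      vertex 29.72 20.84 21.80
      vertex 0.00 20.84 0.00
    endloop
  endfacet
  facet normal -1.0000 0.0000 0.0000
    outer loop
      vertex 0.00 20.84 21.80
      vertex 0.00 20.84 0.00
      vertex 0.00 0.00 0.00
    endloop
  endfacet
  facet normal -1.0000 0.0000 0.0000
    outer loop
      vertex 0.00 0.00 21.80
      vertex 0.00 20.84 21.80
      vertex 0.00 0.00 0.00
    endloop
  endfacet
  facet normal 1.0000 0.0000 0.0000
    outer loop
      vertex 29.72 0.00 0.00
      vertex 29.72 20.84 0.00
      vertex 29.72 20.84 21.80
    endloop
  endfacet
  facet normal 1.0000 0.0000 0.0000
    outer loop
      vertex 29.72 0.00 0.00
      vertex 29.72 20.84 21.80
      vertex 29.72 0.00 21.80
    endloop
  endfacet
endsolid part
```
; perimeter-only toolpath
G21 ; units = mm
G90 ; absolute positioning
G28 ; home
; layer 1
G0 Z2.73
G0 X0.00 Y0.00
G1 X29.72 Y0.00
G1 X29.72 Y20.84
G1 X0.00 Y20.84
G1 X0.00 Y0.00
; layer 2
G0 Z5.45
G0 X0.00 Y0.00
G1 X29.72 Y0.00
G1 X29.72 Y20.84
G1 X0.00 Y20.84
G1 X0.00 Y0.00
; layer 3
G0 Z8.18
G0 X0.00 Y0.00
G1 X29.72 Y0.00
G1 X29.72 Y20.84
G1 X0.00 Y20.84
G1 X0.00 Y0.00
; layer 4
G0 Z10.90
G0 X0.00 Y0.00
G1 X29.72 Y0.00
G1 X29.72 Y20.84
G1 X0.00 Y20.84
G1 X0.00 Y0.00
; layer 5
G0 Z13.62
G0 X0.00 Y0.00
G1 X29.72 Y0.00
G1 X29.72 Y20.84
G1 X0.00 Y20.84
G1 X0.00 Y0.00
; layer 6
G0 Z16.35
G0 X0.00 Y0.00
G1 X29.72 Y0.00
G1 X29.72 Y20.84
G1 X0.00 Y20.84
G1 X0.00 Y0.00
; layer 7
G0 Z19.07
G0 X0.00 Y0.00
G1 X29.72 Y0.00
G1 X29.72 Y20.84
G1 X0.00 Y20.84
G1 X0.00 Y0.00
; layer 8
G0 Z21.80
G0 X0.00 Y0.00
G1 X29.72 Y0.00
G1 X29.72 Y20.84
G1 X0.00 Y20.84
G1 X0.00 Y0.00
M2 ; end

The solid is a rectangular box, roughly 29.7 × 20.8 mm footprint and 21.8 mm tall. Slicing at Δz = 2.73 mm — 8 equal slices spanning the solid's height, so layer i sits at z = i·h/8 — gives 8 non-empty perimeters. Each is a 4-segment closed polygon; G0 lifts to the layer z and rapids to the start vertex, then G1 traces the edges.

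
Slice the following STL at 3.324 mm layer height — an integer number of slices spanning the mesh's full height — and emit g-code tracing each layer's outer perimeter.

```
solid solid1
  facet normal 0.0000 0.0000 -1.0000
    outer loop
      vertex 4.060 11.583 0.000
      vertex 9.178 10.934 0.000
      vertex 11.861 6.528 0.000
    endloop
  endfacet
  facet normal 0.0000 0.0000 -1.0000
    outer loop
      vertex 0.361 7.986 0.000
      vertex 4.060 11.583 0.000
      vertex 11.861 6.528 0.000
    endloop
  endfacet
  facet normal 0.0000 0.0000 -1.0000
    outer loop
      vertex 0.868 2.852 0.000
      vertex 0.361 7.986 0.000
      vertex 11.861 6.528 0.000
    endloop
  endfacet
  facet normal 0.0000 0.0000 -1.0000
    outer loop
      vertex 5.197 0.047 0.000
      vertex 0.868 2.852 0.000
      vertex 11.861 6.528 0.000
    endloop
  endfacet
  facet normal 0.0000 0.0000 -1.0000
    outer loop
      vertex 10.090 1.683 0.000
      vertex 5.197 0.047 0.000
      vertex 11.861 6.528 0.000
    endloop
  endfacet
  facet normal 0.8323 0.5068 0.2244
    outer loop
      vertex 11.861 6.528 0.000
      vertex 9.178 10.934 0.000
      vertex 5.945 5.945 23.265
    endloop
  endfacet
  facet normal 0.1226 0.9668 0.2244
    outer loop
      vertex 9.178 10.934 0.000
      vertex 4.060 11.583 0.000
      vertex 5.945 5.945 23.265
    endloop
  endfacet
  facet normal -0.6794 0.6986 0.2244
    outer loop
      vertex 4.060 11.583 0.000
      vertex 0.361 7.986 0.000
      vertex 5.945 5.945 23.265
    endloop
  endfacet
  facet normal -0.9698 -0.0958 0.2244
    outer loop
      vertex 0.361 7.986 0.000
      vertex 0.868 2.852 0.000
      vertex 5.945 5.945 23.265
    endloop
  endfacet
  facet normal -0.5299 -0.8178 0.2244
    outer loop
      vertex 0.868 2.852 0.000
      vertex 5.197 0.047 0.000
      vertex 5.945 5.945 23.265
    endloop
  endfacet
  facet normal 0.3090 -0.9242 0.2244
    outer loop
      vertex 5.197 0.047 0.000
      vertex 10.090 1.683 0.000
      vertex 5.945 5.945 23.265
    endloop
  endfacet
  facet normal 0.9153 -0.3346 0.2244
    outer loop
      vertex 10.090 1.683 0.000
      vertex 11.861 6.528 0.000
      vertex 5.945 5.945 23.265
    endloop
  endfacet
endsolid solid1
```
; perimeter-only toolpath
G21 ; units = mm
G90 ; absolute positioning
G28 ; home
; layer 1
G0 Z3.324
G0 X11.016 Y6.445
G1 X8.716 Y10.221
G1 X4.329 Y10.778
G1 X1.159 Y7.694
G1 X1.593 Y3.294
G1 X5.304 Y0.890
G1 X9.498 Y2.292
G1 X11.016 Y6.445
; layer 2
G0 Z6.647
G0 X10.171 Y6.361
G1 X8.254 Y9.509
G1 X4.599 Y9.972
G1 X1.956 Y7.403
G1 X2.319 Y3.736
G1 X5.411 Y1.732
G1 X8.906 Y2.901
G1 X10.171 Y6.361
; layer 3
G0 Z9.971
G0 X9.326 Y6.278
G1 X7.792 Y8.796
G1 X4.868 Y9.167
G1 X2.754 Y7.111
G1 X3.044 Y4.178
G1 X5.518 Y2.575
G1 X8.314 Y3.510
G1 X9.326 Y6.278
; layer 4
G0 Z13.294
G0 X8.480 Y6.195
G1 X7.331 Y8.083
G1 X5.137 Y8.361
G1 X3.552 Y6.820
G1 X3.769 Y4.619
G1 X5.624 Y3.417
G1 X7.721 Y4.118
G1 X8.480 Y6.195
; layer 5
G0 Z16.618
G0 X7.635 Y6.112
G1 X6.869 Y7.370
G1 X5.406 Y7.556
G1 X4.350 Y6.528
G1 X4.494 Y5.061
G1 X5.731 Y4.260
G1 X7.129 Y4.727
G1 X7.635 Y6.112
; layer 6
G0 Z19.941
G0 X6.790 Y6.028
G1 X6.407 Y6.658
G1 X5.676 Y6.750
G1 X5.147 Y6.237
G1 X5.220 Y5.503
G1 X5.838 Y5.102
G1 X6.537 Y5.336
G1 X6.790 Y6.028
M2 ; end

The solid is a regular 7-sided pyramid, base circumscribed radius ≈ 5.95 mm, apex at z ≈ 23.3 mm. Slicing at Δz = 3.324 mm — 7 equal slices spanning the solid's height, so layer i sits at z = i·h/7 — gives 6 non-empty perimeters. Each is a 7-segment closed polygon; G0 lifts to the layer z and rapids to the start vertex, then G1 traces the edges. The cross-section shrinks linearly with z (the slice at the apex is degenerate and omitted).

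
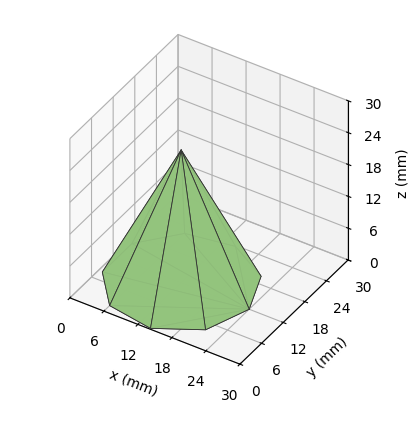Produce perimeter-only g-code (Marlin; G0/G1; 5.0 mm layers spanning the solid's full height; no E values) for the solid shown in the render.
Reading the render: the shape is a regular 9-sided pyramid, base circumscribed radius ≈ 12 mm, apex at z ≈ 25 mm (dimensions read to the nearest mm from the axis ticks). For the g-code, the solid's height is divided into equal slices at the stated Δz and each level perimeter traced with G1 moves after a G0 lift.

; perimeter-only toolpath
G21 ; units = mm
G90 ; absolute positioning
G28 ; home
; layer 1
G0 Z5.0
G0 X21.6 Y12.0
G1 X19.4 Y18.2
G1 X13.7 Y21.4
G1 X7.2 Y20.3
G1 X3.0 Y15.3
G1 X3.0 Y8.7
G1 X7.2 Y3.7
G1 X13.7 Y2.6
G1 X19.4 Y5.8
G1 X21.6 Y12.0
; layer 2
G0 Z10.0
G0 X19.2 Y12.0
G1 X17.5 Y16.6
G1 X13.3 Y19.1
G1 X8.4 Y18.2
G1 X5.2 Y14.5
G1 X5.2 Y9.5
G1 X8.4 Y5.8
G1 X13.3 Y4.9
G1 X17.5 Y7.4
G1 X19.2 Y12.0
; layer 3
G0 Z15.0
G0 X16.8 Y12.0
G1 X15.7 Y15.1
G1 X12.8 Y16.7
G1 X9.6 Y16.2
G1 X7.5 Y13.6
G1 X7.5 Y10.4
G1 X9.6 Y7.8
G1 X12.8 Y7.3
G1 X15.7 Y8.9
G1 X16.8 Y12.0
; layer 4
G0 Z20.0
G0 X14.4 Y12.0
G1 X13.8 Y13.5
G1 X12.4 Y14.4
G1 X10.8 Y14.1
G1 X9.7 Y12.8
G1 X9.7 Y11.2
G1 X10.8 Y9.9
G1 X12.4 Y9.6
G1 X13.8 Y10.5
G1 X14.4 Y12.0
M2 ; end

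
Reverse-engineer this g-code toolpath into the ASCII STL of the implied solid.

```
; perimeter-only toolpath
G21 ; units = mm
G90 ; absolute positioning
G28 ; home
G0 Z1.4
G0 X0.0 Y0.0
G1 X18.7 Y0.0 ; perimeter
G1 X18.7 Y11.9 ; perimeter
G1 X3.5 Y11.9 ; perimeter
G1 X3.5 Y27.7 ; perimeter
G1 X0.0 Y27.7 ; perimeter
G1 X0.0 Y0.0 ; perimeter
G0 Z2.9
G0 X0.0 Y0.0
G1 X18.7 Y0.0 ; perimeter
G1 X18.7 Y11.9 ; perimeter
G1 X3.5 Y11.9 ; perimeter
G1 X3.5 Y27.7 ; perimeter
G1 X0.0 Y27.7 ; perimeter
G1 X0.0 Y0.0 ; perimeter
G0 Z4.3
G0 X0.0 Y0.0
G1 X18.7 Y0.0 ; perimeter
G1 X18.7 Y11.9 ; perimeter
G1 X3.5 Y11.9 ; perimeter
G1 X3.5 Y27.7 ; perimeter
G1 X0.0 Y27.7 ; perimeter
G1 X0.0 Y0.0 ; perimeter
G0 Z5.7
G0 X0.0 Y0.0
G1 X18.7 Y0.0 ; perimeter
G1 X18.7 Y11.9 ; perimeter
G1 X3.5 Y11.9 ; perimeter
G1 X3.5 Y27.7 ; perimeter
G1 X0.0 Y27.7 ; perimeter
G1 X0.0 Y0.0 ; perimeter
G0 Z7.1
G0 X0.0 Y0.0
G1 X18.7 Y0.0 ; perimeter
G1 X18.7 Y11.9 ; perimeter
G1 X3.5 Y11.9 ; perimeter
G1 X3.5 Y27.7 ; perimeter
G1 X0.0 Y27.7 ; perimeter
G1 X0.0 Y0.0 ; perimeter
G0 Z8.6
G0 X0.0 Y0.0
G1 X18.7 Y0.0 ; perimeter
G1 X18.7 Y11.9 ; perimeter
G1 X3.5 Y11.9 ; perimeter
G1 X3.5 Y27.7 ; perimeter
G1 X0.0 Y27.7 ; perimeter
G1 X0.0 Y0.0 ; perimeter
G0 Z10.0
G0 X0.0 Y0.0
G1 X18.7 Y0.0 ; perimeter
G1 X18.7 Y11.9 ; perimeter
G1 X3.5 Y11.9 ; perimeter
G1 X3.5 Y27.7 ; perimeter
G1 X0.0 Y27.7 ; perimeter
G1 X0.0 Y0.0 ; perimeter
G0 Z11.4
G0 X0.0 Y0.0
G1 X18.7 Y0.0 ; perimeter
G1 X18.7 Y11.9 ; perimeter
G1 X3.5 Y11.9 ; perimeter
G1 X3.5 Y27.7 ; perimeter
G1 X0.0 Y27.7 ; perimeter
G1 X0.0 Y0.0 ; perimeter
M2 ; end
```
solid part
  facet normal 0.0000 0.0000 -1.0000
    outer loop
      vertex 18.7 11.9 0.0
      vertex 18.7 0.0 0.0
      vertex 0.0 0.0 0.0
    endloop
  endfacet
  facet normal 0.0000 0.0000 -1.0000
    outer loop
      vertex 3.5 11.9 0.0
      vertex 18.7 11.9 0.0
      vertex 0.0 0.0 0.0
    endloop
  endfacet
  facet normal 0.0000 0.0000 -1.0000
    outer loop
      vertex 3.5 27.7 0.0
      vertex 3.5 11.9 0.0
      vertex 0.0 0.0 0.0
    endloop
  endfacet
  facet normal 0.0000 0.0000 -1.0000
    outer loop
      vertex 0.0 27.7 0.0
      vertex 3.5 27.7 0.0
      vertex 0.0 0.0 0.0
    endloop
  endfacet
  facet normal 0.0000 0.0000 1.0000
    outer loop
      vertex 0.0 0.0 11.4
      vertex 18.7 0.0 11.4
      vertex 18.7 11.9 11.4
    endloop
  endfacet
  facet normal 0.0000 0.0000 1.0000
    outer loop
      vertex 0.0 0.0 11.4
      vertex 18.7 11.9 11.4
      vertex 3.5 11.9 11.4
    endloop
  endfacet
  facet normal 0.0000 0.0000 1.0000
    outer loop
      vertex 0.0 0.0 11.4
      vertex 3.5 11.9 11.4
      vertex 3.5 27.7 11.4
    endloop
  endfacet
  facet normal 0.0000 0.0000 1.0000
    outer loop
      vertex 0.0 0.0 11.4
      vertex 3.5 27.7 11.4
      vertex 0.0 27.7 11.4
    endloop
  endfacet
  facet normal 0.0000 -1.0000 0.0000
    outer loop
      vertex 0.0 0.0 0.0
      vertex 18.7 0.0 0.0
      vertex 18.7 0.0 11.4
    endloop
  endfacet
  facet normal 0.0000 -1.0000 0.0000
    outer loop
      vertex 0.0 0.0 0.0
      vertex 18.7 0.0 11.4
      vertex 0.0 0.0 11.4
    endloop
  endfacet
  facet normal 1.0000 0.0000 0.0000
    outer loop
      vertex 18.7 0.0 0.0
      vertex 18.7 11.9 0.0
      vertex 18.7 11.9 11.4
    endloop
  endfacet
  facet normal 1.0000 0.0000 0.0000
    outer loop
      vertex 18.7 0.0 0.0
      vertex 18.7 11.9 11.4
      vertex 18.7 0.0 11.4
    endloop
  endfacet
  facet normal 0.0000 1.0000 0.0000
    outer loop
      vertex 18.7 11.9 0.0
      vertex 3.5 11.9 0.0
      vertex 3.5 11.9 11.4
    endloop
  endfacet
  facet normal 0.0000 1.0000 0.0000
    outer loop
      vertex 18.7 11.9 0.0
      vertex 3.5 11.9 11.4
      vertex 18.7 11.9 11.4
    endloop
  endfacet
  facet normal 1.0000 0.0000 0.0000
    outer loop
      vertex 3.5 11.9 0.0
      vertex 3.5 27.7 0.0
      vertex 3.5 27.7 11.4
    endloop
  endfacet
  facet normal 1.0000 0.0000 0.0000
    outer loop
      vertex 3.5 11.9 0.0
      vertex 3.5 27.7 11.4
      vertex 3.5 11.9 11.4
    endloop
  endfacet
  facet normal 0.0000 1.0000 0.0000
    outer loop
      vertex 3.5 27.7 0.0
      vertex 0.0 27.7 0.0
      vertex 0.0 27.7 11.4
    endloop
  endfacet
  facet normal 0.0000 1.0000 0.0000
    outer loop
      vertex 3.5 27.7 0.0
      vertex 0.0 27.7 11.4
      vertex 3.5 27.7 11.4
    endloop
  endfacet
  facet normal -1.0000 0.0000 0.0000
    outer loop
      vertex 0.0 27.7 0.0
      vertex 0.0 0.0 0.0
      vertex 0.0 0.0 11.4
    endloop
  endfacet
  facet normal -1.0000 0.0000 0.0000
    outer loop
      vertex 0.0 27.7 0.0
      vertex 0.0 0.0 11.4
      vertex 0.0 27.7 11.4
    endloop
  endfacet
endsolid part

The G0 Z moves step by Δz≈1.4 mm. Every layer's G1 loop is the same polygon, so the solid is a straight extrusion of it from z=0 to z≈11.4. Closing with flat bottom and top caps and triangulating gives 20 facets — an L-shaped prism: outer 18.7 × 27.7 mm, arm thicknesses ≈ 11.9 mm (horizontal) and 3.5 mm (vertical), extruded 11.4 mm in z.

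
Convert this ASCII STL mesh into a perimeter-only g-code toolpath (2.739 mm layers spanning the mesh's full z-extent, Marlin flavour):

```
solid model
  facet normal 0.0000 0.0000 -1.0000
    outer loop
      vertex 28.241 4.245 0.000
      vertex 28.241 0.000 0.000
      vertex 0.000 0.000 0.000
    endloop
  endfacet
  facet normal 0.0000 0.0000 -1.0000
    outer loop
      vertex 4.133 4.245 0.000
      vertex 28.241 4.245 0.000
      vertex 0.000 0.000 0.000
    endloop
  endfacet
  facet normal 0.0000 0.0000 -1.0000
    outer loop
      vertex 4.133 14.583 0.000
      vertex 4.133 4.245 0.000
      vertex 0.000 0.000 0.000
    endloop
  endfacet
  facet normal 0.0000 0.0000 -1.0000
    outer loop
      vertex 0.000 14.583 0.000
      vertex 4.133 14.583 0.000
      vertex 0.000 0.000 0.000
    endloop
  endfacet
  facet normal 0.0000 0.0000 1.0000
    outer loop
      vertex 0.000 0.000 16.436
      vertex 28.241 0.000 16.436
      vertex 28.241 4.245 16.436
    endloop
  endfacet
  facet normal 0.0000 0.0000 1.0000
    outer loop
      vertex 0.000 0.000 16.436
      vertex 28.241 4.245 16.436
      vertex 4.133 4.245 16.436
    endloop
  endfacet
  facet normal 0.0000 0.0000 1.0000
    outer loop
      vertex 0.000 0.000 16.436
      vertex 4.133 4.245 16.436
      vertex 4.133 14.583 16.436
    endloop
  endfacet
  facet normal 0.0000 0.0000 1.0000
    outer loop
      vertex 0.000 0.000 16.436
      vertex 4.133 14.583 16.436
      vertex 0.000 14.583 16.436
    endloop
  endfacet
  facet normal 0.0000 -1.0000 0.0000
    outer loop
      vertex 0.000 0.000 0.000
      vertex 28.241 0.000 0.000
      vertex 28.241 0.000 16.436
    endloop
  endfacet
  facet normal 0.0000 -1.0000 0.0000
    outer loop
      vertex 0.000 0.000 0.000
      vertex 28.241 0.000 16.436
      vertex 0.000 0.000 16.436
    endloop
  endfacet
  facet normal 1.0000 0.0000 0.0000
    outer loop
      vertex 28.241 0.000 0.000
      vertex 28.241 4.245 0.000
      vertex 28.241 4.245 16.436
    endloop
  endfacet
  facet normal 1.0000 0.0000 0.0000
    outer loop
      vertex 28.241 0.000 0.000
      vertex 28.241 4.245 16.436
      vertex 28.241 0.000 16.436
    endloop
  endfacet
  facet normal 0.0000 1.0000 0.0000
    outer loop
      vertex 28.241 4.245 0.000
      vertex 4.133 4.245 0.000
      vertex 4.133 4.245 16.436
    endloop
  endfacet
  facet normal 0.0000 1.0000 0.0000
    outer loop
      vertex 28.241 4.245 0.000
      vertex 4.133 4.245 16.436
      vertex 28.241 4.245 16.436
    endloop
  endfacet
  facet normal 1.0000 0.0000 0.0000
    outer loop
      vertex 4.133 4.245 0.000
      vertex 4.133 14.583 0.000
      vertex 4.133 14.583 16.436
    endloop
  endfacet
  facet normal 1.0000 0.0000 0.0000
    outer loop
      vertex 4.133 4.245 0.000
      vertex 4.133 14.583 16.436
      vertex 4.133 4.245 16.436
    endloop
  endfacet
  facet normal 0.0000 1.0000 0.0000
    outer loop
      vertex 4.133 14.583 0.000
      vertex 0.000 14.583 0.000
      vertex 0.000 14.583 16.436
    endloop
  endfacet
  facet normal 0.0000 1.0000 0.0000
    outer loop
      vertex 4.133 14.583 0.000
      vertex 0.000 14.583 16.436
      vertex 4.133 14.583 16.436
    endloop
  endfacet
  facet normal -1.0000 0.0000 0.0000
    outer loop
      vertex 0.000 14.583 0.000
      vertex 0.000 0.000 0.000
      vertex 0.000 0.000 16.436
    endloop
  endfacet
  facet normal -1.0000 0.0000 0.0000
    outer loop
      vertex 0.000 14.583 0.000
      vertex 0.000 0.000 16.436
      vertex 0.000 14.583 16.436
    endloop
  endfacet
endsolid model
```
; perimeter-only toolpath
G21 ; units = mm
G90 ; absolute positioning
G28 ; home
; layer 1
G0 Z2.739
G0 X0.000 Y0.000
G1 X28.241 Y0.000
G1 X28.241 Y4.245
G1 X4.133 Y4.245
G1 X4.133 Y14.583
G1 X0.000 Y14.583
G1 X0.000 Y0.000
; layer 2
G0 Z5.479
G0 X0.000 Y0.000
G1 X28.241 Y0.000
G1 X28.241 Y4.245
G1 X4.133 Y4.245
G1 X4.133 Y14.583
G1 X0.000 Y14.583
G1 X0.000 Y0.000
; layer 3
G0 Z8.218
G0 X0.000 Y0.000
G1 X28.241 Y0.000
G1 X28.241 Y4.245
G1 X4.133 Y4.245
G1 X4.133 Y14.583
G1 X0.000 Y14.583
G1 X0.000 Y0.000
; layer 4
G0 Z10.957
G0 X0.000 Y0.000
G1 X28.241 Y0.000
G1 X28.241 Y4.245
G1 X4.133 Y4.245
G1 X4.133 Y14.583
G1 X0.000 Y14.583
G1 X0.000 Y0.000
; layer 5
G0 Z13.697
G0 X0.000 Y0.000
G1 X28.241 Y0.000
G1 X28.241 Y4.245
G1 X4.133 Y4.245
G1 X4.133 Y14.583
G1 X0.000 Y14.583
G1 X0.000 Y0.000
; layer 6
G0 Z16.436
G0 X0.000 Y0.000
G1 X28.241 Y0.000
G1 X28.241 Y4.245
G1 X4.133 Y4.245
G1 X4.133 Y14.583
G1 X0.000 Y14.583
G1 X0.000 Y0.000
M2 ; end

The solid is an L-shaped prism: outer 28.2 × 14.6 mm, arm thicknesses ≈ 4.25 mm (horizontal) and 4.13 mm (vertical), extruded 16.4 mm in z. Slicing at Δz = 2.739 mm — 6 equal slices spanning the solid's height, so layer i sits at z = i·h/6 — gives 6 non-empty perimeters. Each is a 6-segment closed polygon; G0 lifts to the layer z and rapids to the start vertex, then G1 traces the edges.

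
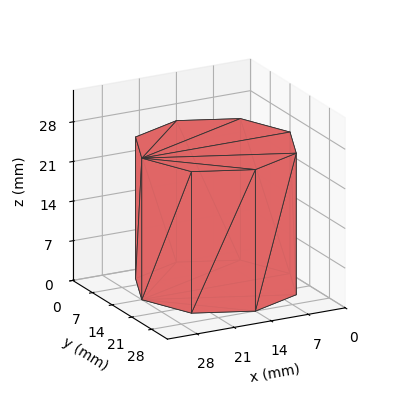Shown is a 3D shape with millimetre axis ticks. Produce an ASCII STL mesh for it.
Reading the render: the shape is a regular 8-sided prism (a cylinder approximated with 8 flat sides), circumscribed radius ≈ 14 mm, height ≈ 25 mm (dimensions read to the nearest mm from the axis ticks). For the STL, each face is triangulated and given an outward normal.

solid part
  facet normal 0.0000 0.0000 -1.0000
    outer loop
      vertex 14.0 28.0 0.0
      vertex 23.9 23.9 0.0
      vertex 28.0 14.0 0.0
    endloop
  endfacet
  facet normal 0.0000 0.0000 -1.0000
    outer loop
      vertex 4.1 23.9 0.0
      vertex 14.0 28.0 0.0
      vertex 28.0 14.0 0.0
    endloop
  endfacet
  facet normal 0.0000 0.0000 -1.0000
    outer loop
      vertex 0.0 14.0 0.0
      vertex 4.1 23.9 0.0
      vertex 28.0 14.0 0.0
    endloop
  endfacet
  facet normal 0.0000 0.0000 -1.0000
    outer loop
      vertex 4.1 4.1 0.0
      vertex 0.0 14.0 0.0
      vertex 28.0 14.0 0.0
    endloop
  endfacet
  facet normal 0.0000 0.0000 -1.0000
    outer loop
      vertex 14.0 0.0 0.0
      vertex 4.1 4.1 0.0
      vertex 28.0 14.0 0.0
    endloop
  endfacet
  facet normal 0.0000 0.0000 -1.0000
    outer loop
      vertex 23.9 4.1 0.0
      vertex 14.0 0.0 0.0
      vertex 28.0 14.0 0.0
    endloop
  endfacet
  facet normal 0.0000 0.0000 1.0000
    outer loop
      vertex 28.0 14.0 25.0
      vertex 23.9 23.9 25.0
      vertex 14.0 28.0 25.0
    endloop
  endfacet
  facet normal 0.0000 0.0000 1.0000
    outer loop
      vertex 28.0 14.0 25.0
      vertex 14.0 28.0 25.0
      vertex 4.1 23.9 25.0
    endloop
  endfacet
  facet normal 0.0000 0.0000 1.0000
    outer loop
      vertex 28.0 14.0 25.0
      vertex 4.1 23.9 25.0
      vertex 0.0 14.0 25.0
    endloop
  endfacet
  facet normal 0.0000 0.0000 1.0000
    outer loop
      vertex 28.0 14.0 25.0
      vertex 0.0 14.0 25.0
      vertex 4.1 4.1 25.0
    endloop
  endfacet
  facet normal 0.0000 0.0000 1.0000
    outer loop
      vertex 28.0 14.0 25.0
      vertex 4.1 4.1 25.0
      vertex 14.0 0.0 25.0
    endloop
  endfacet
  facet normal 0.0000 0.0000 1.0000
    outer loop
      vertex 28.0 14.0 25.0
      vertex 14.0 0.0 25.0
      vertex 23.9 4.1 25.0
    endloop
  endfacet
  facet normal 0.9239 0.3826 0.0000
    outer loop
      vertex 28.0 14.0 0.0
      vertex 23.9 23.9 0.0
      vertex 23.9 23.9 25.0
    endloop
  endfacet
  facet normal 0.9239 0.3826 0.0000
    outer loop
      vertex 28.0 14.0 0.0
      vertex 23.9 23.9 25.0
      vertex 28.0 14.0 25.0
    endloop
  endfacet
  facet normal 0.3826 0.9239 0.0000
    outer loop
      vertex 23.9 23.9 0.0
      vertex 14.0 28.0 0.0
      vertex 14.0 28.0 25.0
    endloop
  endfacet
  facet normal 0.3826 0.9239 0.0000
    outer loop
      vertex 23.9 23.9 0.0
      vertex 14.0 28.0 25.0
      vertex 23.9 23.9 25.0
    endloop
  endfacet
  facet normal -0.3826 0.9239 0.0000
    outer loop
      vertex 14.0 28.0 0.0
      vertex 4.1 23.9 0.0
      vertex 4.1 23.9 25.0
    endloop
  endfacet
  facet normal -0.3826 0.9239 0.0000
    outer loop
      vertex 14.0 28.0 0.0
      vertex 4.1 23.9 25.0
      vertex 14.0 28.0 25.0
    endloop
  endfacet
  facet normal -0.9239 0.3826 0.0000
    outer loop
      vertex 4.1 23.9 0.0
      vertex 0.0 14.0 0.0
      vertex 0.0 14.0 25.0
    endloop
  endfacet
  facet normal -0.9239 0.3826 0.0000
    outer loop
      vertex 4.1 23.9 0.0
      vertex 0.0 14.0 25.0
      vertex 4.1 23.9 25.0
    endloop
  endfacet
  facet normal -0.9239 -0.3826 0.0000
    outer loop
      vertex 0.0 14.0 0.0
      vertex 4.1 4.1 0.0
      vertex 4.1 4.1 25.0
    endloop
  endfacet
  facet normal -0.9239 -0.3826 0.0000
    outer loop
      vertex 0.0 14.0 0.0
      vertex 4.1 4.1 25.0
      vertex 0.0 14.0 25.0
    endloop
  endfacet
  facet normal -0.3826 -0.9239 0.0000
    outer loop
      vertex 4.1 4.1 0.0
      vertex 14.0 0.0 0.0
      vertex 14.0 0.0 25.0
    endloop
  endfacet
  facet normal -0.3826 -0.9239 0.0000
    outer loop
      vertex 4.1 4.1 0.0
      vertex 14.0 0.0 25.0
      vertex 4.1 4.1 25.0
    endloop
  endfacet
  facet normal 0.3826 -0.9239 0.0000
    outer loop
      vertex 14.0 0.0 0.0
      vertex 23.9 4.1 0.0
      vertex 23.9 4.1 25.0
    endloop
  endfacet
  facet normal 0.3826 -0.9239 0.0000
    outer loop
      vertex 14.0 0.0 0.0
      vertex 23.9 4.1 25.0
      vertex 14.0 0.0 25.0
    endloop
  endfacet
  facet normal 0.9239 -0.3826 0.0000
    outer loop
      vertex 23.9 4.1 0.0
      vertex 28.0 14.0 0.0
      vertex 28.0 14.0 25.0
    endloop
  endfacet
  facet normal 0.9239 -0.3826 0.0000
    outer loop
      vertex 23.9 4.1 0.0
      vertex 28.0 14.0 25.0
      vertex 23.9 4.1 25.0
    endloop
  endfacet
endsolid part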